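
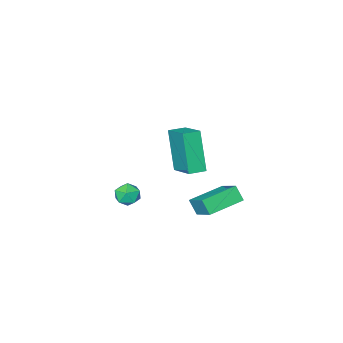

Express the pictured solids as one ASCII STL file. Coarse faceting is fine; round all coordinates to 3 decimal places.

solid 
facet normal -0.981 0.186 -0.060
outer loop
vertex -1.279 -0.445 2.209
vertex -1.059 0.92 2.84
vertex -1.005 0.388 0.312
endloop
endfacet
facet normal -0.144 -0.898 -0.415
outer loop
vertex -0.221 0.24 0.36
vertex -1.279 -0.445 2.209
vertex -1.005 0.388 0.312
endloop
endfacet
facet normal -0.981 0.185 -0.060
outer loop
vertex -1.005 0.388 0.312
vertex -1.059 0.92 2.84
vertex -0.786 1.753 0.943
endloop
endfacet
facet normal 0.131 0.399 -0.908
outer loop
vertex -0.786 1.753 0.943
vertex -0.221 0.24 0.36
vertex -1.005 0.388 0.312
endloop
endfacet
facet normal -0.131 -0.399 0.908
outer loop
vertex -1.279 -0.445 2.209
vertex -0.275 0.772 2.888
vertex -1.059 0.92 2.84
endloop
endfacet
facet normal -0.144 -0.898 -0.415
outer loop
vertex -0.494 -0.593 2.257
vertex -1.279 -0.445 2.209
vertex -0.221 0.24 0.36
endloop
endfacet
facet normal -0.131 -0.399 0.908
outer loop
vertex -0.494 -0.593 2.257
vertex -0.275 0.772 2.888
vertex -1.279 -0.445 2.209
endloop
endfacet
facet normal 0.144 0.898 0.415
outer loop
vertex -1.059 0.92 2.84
vertex -0.275 0.772 2.888
vertex -0.786 1.753 0.943
endloop
endfacet
facet normal 0.131 0.399 -0.908
outer loop
vertex -0.001 1.605 0.991
vertex -0.221 0.24 0.36
vertex -0.786 1.753 0.943
endloop
endfacet
facet normal 0.144 0.898 0.415
outer loop
vertex -0.786 1.753 0.943
vertex -0.275 0.772 2.888
vertex -0.001 1.605 0.991
endloop
endfacet
facet normal 0.981 -0.186 0.060
outer loop
vertex -0.001 1.605 0.991
vertex -0.494 -0.593 2.257
vertex -0.221 0.24 0.36
endloop
endfacet
facet normal 0.981 -0.185 0.060
outer loop
vertex -0.275 0.772 2.888
vertex -0.494 -0.593 2.257
vertex -0.001 1.605 0.991
endloop
endfacet
facet normal -0.518 0.851 -0.082
outer loop
vertex -0.398 -3.07 -3.828
vertex -0.956 -3.426 -3.998
vertex -0.828 -3.285 -3.342
endloop
endfacet
facet normal -0.000 0.915 0.404
outer loop
vertex -0.398 -3.07 -3.828
vertex -0.828 -3.285 -3.342
vertex -0.153 -3.328 -3.244
endloop
endfacet
facet normal 0.623 0.778 0.082
outer loop
vertex -0.398 -3.07 -3.828
vertex -0.153 -3.328 -3.244
vertex 0.136 -3.496 -3.841
endloop
endfacet
facet normal 0.488 0.630 -0.604
outer loop
vertex -0.398 -3.07 -3.828
vertex 0.136 -3.496 -3.841
vertex -0.361 -3.557 -4.306
endloop
endfacet
facet normal -0.216 0.676 -0.705
outer loop
vertex -0.398 -3.07 -3.828
vertex -0.361 -3.557 -4.306
vertex -0.956 -3.426 -3.998
endloop
endfacet
facet normal -0.105 0.416 0.903
outer loop
vertex -0.153 -3.328 -3.244
vertex -0.828 -3.285 -3.342
vertex -0.559 -3.843 -3.054
endloop
endfacet
facet normal -0.942 0.314 0.116
outer loop
vertex -0.828 -3.285 -3.342
vertex -0.956 -3.426 -3.998
vertex -1.056 -3.904 -3.519
endloop
endfacet
facet normal -0.454 0.030 -0.890
outer loop
vertex -0.956 -3.426 -3.998
vertex -0.361 -3.557 -4.306
vertex -0.767 -4.072 -4.116
endloop
endfacet
facet normal 0.685 -0.045 -0.727
outer loop
vertex -0.361 -3.557 -4.306
vertex 0.136 -3.496 -3.841
vertex -0.092 -4.115 -4.018
endloop
endfacet
facet normal 0.903 0.194 0.383
outer loop
vertex 0.136 -3.496 -3.841
vertex -0.153 -3.328 -3.244
vertex 0.036 -3.974 -3.362
endloop
endfacet
facet normal -0.488 -0.630 0.604
outer loop
vertex -0.522 -4.33 -3.532
vertex -0.559 -3.843 -3.054
vertex -1.056 -3.904 -3.519
endloop
endfacet
facet normal -0.623 -0.778 -0.082
outer loop
vertex -0.522 -4.33 -3.532
vertex -1.056 -3.904 -3.519
vertex -0.767 -4.072 -4.116
endloop
endfacet
facet normal 0.000 -0.915 -0.404
outer loop
vertex -0.522 -4.33 -3.532
vertex -0.767 -4.072 -4.116
vertex -0.092 -4.115 -4.018
endloop
endfacet
facet normal 0.518 -0.851 0.082
outer loop
vertex -0.522 -4.33 -3.532
vertex -0.092 -4.115 -4.018
vertex 0.036 -3.974 -3.362
endloop
endfacet
facet normal 0.216 -0.676 0.705
outer loop
vertex -0.522 -4.33 -3.532
vertex 0.036 -3.974 -3.362
vertex -0.559 -3.843 -3.054
endloop
endfacet
facet normal -0.685 0.045 0.727
outer loop
vertex -1.056 -3.904 -3.519
vertex -0.559 -3.843 -3.054
vertex -0.828 -3.285 -3.342
endloop
endfacet
facet normal -0.903 -0.194 -0.383
outer loop
vertex -0.767 -4.072 -4.116
vertex -1.056 -3.904 -3.519
vertex -0.956 -3.426 -3.998
endloop
endfacet
facet normal 0.105 -0.416 -0.903
outer loop
vertex -0.092 -4.115 -4.018
vertex -0.767 -4.072 -4.116
vertex -0.361 -3.557 -4.306
endloop
endfacet
facet normal 0.942 -0.314 -0.116
outer loop
vertex 0.036 -3.974 -3.362
vertex -0.092 -4.115 -4.018
vertex 0.136 -3.496 -3.841
endloop
endfacet
facet normal 0.454 -0.030 0.890
outer loop
vertex -0.559 -3.843 -3.054
vertex 0.036 -3.974 -3.362
vertex -0.153 -3.328 -3.244
endloop
endfacet
facet normal -0.987 0.051 0.152
outer loop
vertex -2.472 1.548 -0.817
vertex -2.552 2.009 -1.491
vertex -2.656 0.359 -1.609
endloop
endfacet
facet normal 0.097 -0.562 0.821
outer loop
vertex -0.968 0.271 -1.869
vertex -2.472 1.548 -0.817
vertex -2.656 0.359 -1.609
endloop
endfacet
facet normal -0.987 0.051 0.152
outer loop
vertex -2.656 0.359 -1.609
vertex -2.552 2.009 -1.491
vertex -2.736 0.82 -2.282
endloop
endfacet
facet normal -0.128 -0.825 -0.550
outer loop
vertex -2.736 0.82 -2.282
vertex -0.968 0.271 -1.869
vertex -2.656 0.359 -1.609
endloop
endfacet
facet normal 0.128 0.826 0.550
outer loop
vertex -2.472 1.548 -0.817
vertex -0.864 1.921 -1.751
vertex -2.552 2.009 -1.491
endloop
endfacet
facet normal 0.098 -0.562 0.822
outer loop
vertex -0.784 1.46 -1.078
vertex -2.472 1.548 -0.817
vertex -0.968 0.271 -1.869
endloop
endfacet
facet normal 0.128 0.825 0.550
outer loop
vertex -0.784 1.46 -1.078
vertex -0.864 1.921 -1.751
vertex -2.472 1.548 -0.817
endloop
endfacet
facet normal -0.097 0.562 -0.822
outer loop
vertex -2.552 2.009 -1.491
vertex -0.864 1.921 -1.751
vertex -2.736 0.82 -2.282
endloop
endfacet
facet normal -0.128 -0.826 -0.550
outer loop
vertex -1.048 0.732 -2.543
vertex -0.968 0.271 -1.869
vertex -2.736 0.82 -2.282
endloop
endfacet
facet normal -0.098 0.562 -0.821
outer loop
vertex -2.736 0.82 -2.282
vertex -0.864 1.921 -1.751
vertex -1.048 0.732 -2.543
endloop
endfacet
facet normal 0.987 -0.051 -0.152
outer loop
vertex -1.048 0.732 -2.543
vertex -0.784 1.46 -1.078
vertex -0.968 0.271 -1.869
endloop
endfacet
facet normal 0.987 -0.051 -0.152
outer loop
vertex -0.864 1.921 -1.751
vertex -0.784 1.46 -1.078
vertex -1.048 0.732 -2.543
endloop
endfacet

endsolid


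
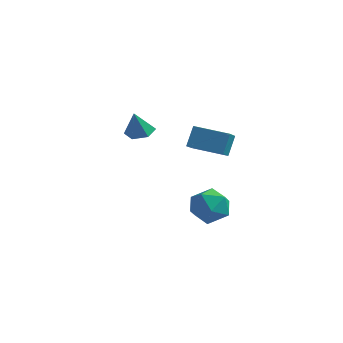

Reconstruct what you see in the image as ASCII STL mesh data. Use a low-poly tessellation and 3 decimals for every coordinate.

solid 
facet normal -0.986 -0.096 0.134
outer loop
vertex 2.723 -1.22 3.394
vertex 2.79 -0.606 4.328
vertex 2.503 -0.032 2.629
endloop
endfacet
facet normal -0.059 -0.548 -0.834
outer loop
vertex 4.11 0.126 2.412
vertex 2.723 -1.22 3.394
vertex 2.503 -0.032 2.629
endloop
endfacet
facet normal -0.986 -0.098 0.134
outer loop
vertex 2.503 -0.032 2.629
vertex 2.79 -0.606 4.328
vertex 2.569 0.582 3.564
endloop
endfacet
facet normal -0.154 0.831 -0.535
outer loop
vertex 2.569 0.582 3.564
vertex 4.11 0.126 2.412
vertex 2.503 -0.032 2.629
endloop
endfacet
facet normal 0.154 -0.831 0.535
outer loop
vertex 2.723 -1.22 3.394
vertex 4.397 -0.448 4.111
vertex 2.79 -0.606 4.328
endloop
endfacet
facet normal -0.059 -0.548 -0.835
outer loop
vertex 4.331 -1.062 3.176
vertex 2.723 -1.22 3.394
vertex 4.11 0.126 2.412
endloop
endfacet
facet normal 0.154 -0.831 0.535
outer loop
vertex 4.331 -1.062 3.176
vertex 4.397 -0.448 4.111
vertex 2.723 -1.22 3.394
endloop
endfacet
facet normal 0.059 0.548 0.835
outer loop
vertex 2.79 -0.606 4.328
vertex 4.397 -0.448 4.111
vertex 2.569 0.582 3.564
endloop
endfacet
facet normal -0.154 0.831 -0.535
outer loop
vertex 4.177 0.74 3.346
vertex 4.11 0.126 2.412
vertex 2.569 0.582 3.564
endloop
endfacet
facet normal 0.059 0.548 0.834
outer loop
vertex 2.569 0.582 3.564
vertex 4.397 -0.448 4.111
vertex 4.177 0.74 3.346
endloop
endfacet
facet normal 0.986 0.097 -0.134
outer loop
vertex 4.177 0.74 3.346
vertex 4.331 -1.062 3.176
vertex 4.11 0.126 2.412
endloop
endfacet
facet normal 0.986 0.097 -0.133
outer loop
vertex 4.397 -0.448 4.111
vertex 4.331 -1.062 3.176
vertex 4.177 0.74 3.346
endloop
endfacet
facet normal 0.120 0.234 -0.965
outer loop
vertex -0.556 2.174 1.581
vertex -1.152 2.612 1.613
vertex -0.481 2.887 1.763
endloop
endfacet
facet normal 0.833 -0.218 0.509
outer loop
vertex -0.556 2.174 1.581
vertex -0.481 2.887 1.763
vertex -1.308 2.308 2.867
endloop
endfacet
facet normal 0.120 0.234 -0.965
outer loop
vertex -0.481 2.887 1.763
vertex -1.152 2.612 1.613
vertex -1.077 3.325 1.795
endloop
endfacet
facet normal 0.468 0.589 0.659
outer loop
vertex -0.481 2.887 1.763
vertex -1.077 3.325 1.795
vertex -1.308 2.308 2.867
endloop
endfacet
facet normal 0.120 0.234 -0.965
outer loop
vertex -1.077 3.325 1.795
vertex -1.152 2.612 1.613
vertex -1.747 3.05 1.645
endloop
endfacet
facet normal -0.417 0.702 0.576
outer loop
vertex -1.077 3.325 1.795
vertex -1.747 3.05 1.645
vertex -1.308 2.308 2.867
endloop
endfacet
facet normal 0.121 0.235 -0.964
outer loop
vertex -1.747 3.05 1.645
vertex -1.152 2.612 1.613
vertex -1.822 2.337 1.462
endloop
endfacet
facet normal -0.939 0.011 0.344
outer loop
vertex -1.747 3.05 1.645
vertex -1.822 2.337 1.462
vertex -1.308 2.308 2.867
endloop
endfacet
facet normal 0.122 0.234 -0.965
outer loop
vertex -1.822 2.337 1.462
vertex -1.152 2.612 1.613
vertex -1.226 1.899 1.431
endloop
endfacet
facet normal -0.574 -0.795 0.194
outer loop
vertex -1.822 2.337 1.462
vertex -1.226 1.899 1.431
vertex -1.308 2.308 2.867
endloop
endfacet
facet normal 0.120 0.234 -0.965
outer loop
vertex -1.226 1.899 1.431
vertex -1.152 2.612 1.613
vertex -0.556 2.174 1.581
endloop
endfacet
facet normal 0.311 -0.909 0.277
outer loop
vertex -1.226 1.899 1.431
vertex -0.556 2.174 1.581
vertex -1.308 2.308 2.867
endloop
endfacet
facet normal 0.115 0.131 0.985
outer loop
vertex 2.348 2.726 -1.42
vertex 2.242 1.659 -1.266
vertex 3.222 2.086 -1.437
endloop
endfacet
facet normal 0.472 0.628 0.619
outer loop
vertex 2.348 2.726 -1.42
vertex 3.222 2.086 -1.437
vertex 3.118 2.881 -2.165
endloop
endfacet
facet normal 0.004 0.978 0.208
outer loop
vertex 2.348 2.726 -1.42
vertex 3.118 2.881 -2.165
vertex 2.074 2.945 -2.444
endloop
endfacet
facet normal -0.642 0.697 0.321
outer loop
vertex 2.348 2.726 -1.42
vertex 2.074 2.945 -2.444
vertex 1.532 2.19 -1.888
endloop
endfacet
facet normal -0.573 0.173 0.801
outer loop
vertex 2.348 2.726 -1.42
vertex 1.532 2.19 -1.888
vertex 2.242 1.659 -1.266
endloop
endfacet
facet normal 0.936 0.297 0.190
outer loop
vertex 3.118 2.881 -2.165
vertex 3.222 2.086 -1.437
vertex 3.488 1.91 -2.472
endloop
endfacet
facet normal 0.358 -0.509 0.783
outer loop
vertex 3.222 2.086 -1.437
vertex 2.242 1.659 -1.266
vertex 2.946 1.155 -1.916
endloop
endfacet
facet normal -0.755 -0.441 0.485
outer loop
vertex 2.242 1.659 -1.266
vertex 1.532 2.19 -1.888
vertex 1.902 1.219 -2.195
endloop
endfacet
facet normal -0.866 0.407 -0.292
outer loop
vertex 1.532 2.19 -1.888
vertex 2.074 2.945 -2.444
vertex 1.798 2.014 -2.923
endloop
endfacet
facet normal 0.180 0.862 -0.474
outer loop
vertex 2.074 2.945 -2.444
vertex 3.118 2.881 -2.165
vertex 2.778 2.441 -3.094
endloop
endfacet
facet normal 0.642 -0.697 -0.321
outer loop
vertex 2.672 1.374 -2.94
vertex 3.488 1.91 -2.472
vertex 2.946 1.155 -1.916
endloop
endfacet
facet normal -0.004 -0.978 -0.208
outer loop
vertex 2.672 1.374 -2.94
vertex 2.946 1.155 -1.916
vertex 1.902 1.219 -2.195
endloop
endfacet
facet normal -0.472 -0.628 -0.619
outer loop
vertex 2.672 1.374 -2.94
vertex 1.902 1.219 -2.195
vertex 1.798 2.014 -2.923
endloop
endfacet
facet normal -0.115 -0.131 -0.985
outer loop
vertex 2.672 1.374 -2.94
vertex 1.798 2.014 -2.923
vertex 2.778 2.441 -3.094
endloop
endfacet
facet normal 0.573 -0.173 -0.801
outer loop
vertex 2.672 1.374 -2.94
vertex 2.778 2.441 -3.094
vertex 3.488 1.91 -2.472
endloop
endfacet
facet normal 0.866 -0.407 0.292
outer loop
vertex 2.946 1.155 -1.916
vertex 3.488 1.91 -2.472
vertex 3.222 2.086 -1.437
endloop
endfacet
facet normal -0.180 -0.862 0.474
outer loop
vertex 1.902 1.219 -2.195
vertex 2.946 1.155 -1.916
vertex 2.242 1.659 -1.266
endloop
endfacet
facet normal -0.936 -0.297 -0.190
outer loop
vertex 1.798 2.014 -2.923
vertex 1.902 1.219 -2.195
vertex 1.532 2.19 -1.888
endloop
endfacet
facet normal -0.358 0.509 -0.783
outer loop
vertex 2.778 2.441 -3.094
vertex 1.798 2.014 -2.923
vertex 2.074 2.945 -2.444
endloop
endfacet
facet normal 0.755 0.441 -0.485
outer loop
vertex 3.488 1.91 -2.472
vertex 2.778 2.441 -3.094
vertex 3.118 2.881 -2.165
endloop
endfacet

endsolid


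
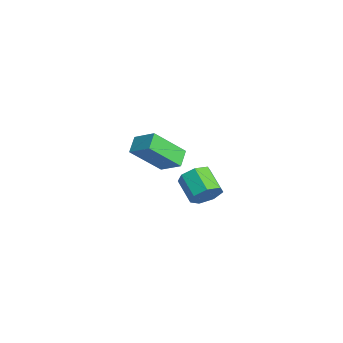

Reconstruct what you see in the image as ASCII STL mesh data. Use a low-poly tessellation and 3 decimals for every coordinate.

solid 
facet normal 0.854 0.179 -0.489
outer loop
vertex -2.462 2.343 -3.327
vertex -2.928 2.459 -4.099
vertex -2.701 3.081 -3.475
endloop
endfacet
facet normal 0.424 0.308 0.852
outer loop
vertex -2.462 2.343 -3.327
vertex -2.701 3.081 -3.475
vertex -3.785 2.066 -2.568
endloop
endfacet
facet normal 0.423 0.309 0.852
outer loop
vertex -3.785 2.066 -2.568
vertex -2.701 3.081 -3.475
vertex -4.024 2.804 -2.717
endloop
endfacet
facet normal -0.854 -0.178 0.489
outer loop
vertex -3.785 2.066 -2.568
vertex -4.024 2.804 -2.717
vertex -4.252 2.181 -3.341
endloop
endfacet
facet normal 0.854 0.179 -0.489
outer loop
vertex -2.701 3.081 -3.475
vertex -2.928 2.459 -4.099
vertex -3.112 3.35 -4.094
endloop
endfacet
facet normal 0.026 0.923 0.384
outer loop
vertex -2.701 3.081 -3.475
vertex -3.112 3.35 -4.094
vertex -4.024 2.804 -2.717
endloop
endfacet
facet normal 0.027 0.923 0.384
outer loop
vertex -4.024 2.804 -2.717
vertex -3.112 3.35 -4.094
vertex -4.435 3.073 -3.335
endloop
endfacet
facet normal -0.853 -0.178 0.490
outer loop
vertex -4.024 2.804 -2.717
vertex -4.435 3.073 -3.335
vertex -4.252 2.181 -3.341
endloop
endfacet
facet normal 0.853 0.179 -0.490
outer loop
vertex -3.112 3.35 -4.094
vertex -2.928 2.459 -4.099
vertex -3.385 2.948 -4.716
endloop
endfacet
facet normal -0.390 0.842 -0.373
outer loop
vertex -3.112 3.35 -4.094
vertex -3.385 2.948 -4.716
vertex -4.435 3.073 -3.335
endloop
endfacet
facet normal -0.391 0.842 -0.373
outer loop
vertex -4.435 3.073 -3.335
vertex -3.385 2.948 -4.716
vertex -4.708 2.67 -3.958
endloop
endfacet
facet normal -0.854 -0.178 0.489
outer loop
vertex -4.435 3.073 -3.335
vertex -4.708 2.67 -3.958
vertex -4.252 2.181 -3.341
endloop
endfacet
facet normal 0.853 0.179 -0.490
outer loop
vertex -3.385 2.948 -4.716
vertex -2.928 2.459 -4.099
vertex -3.314 2.177 -4.874
endloop
endfacet
facet normal -0.513 0.127 -0.849
outer loop
vertex -3.385 2.948 -4.716
vertex -3.314 2.177 -4.874
vertex -4.708 2.67 -3.958
endloop
endfacet
facet normal -0.513 0.127 -0.849
outer loop
vertex -4.708 2.67 -3.958
vertex -3.314 2.177 -4.874
vertex -4.637 1.9 -4.116
endloop
endfacet
facet normal -0.854 -0.179 0.489
outer loop
vertex -4.708 2.67 -3.958
vertex -4.637 1.9 -4.116
vertex -4.252 2.181 -3.341
endloop
endfacet
facet normal 0.853 0.179 -0.490
outer loop
vertex -3.314 2.177 -4.874
vertex -2.928 2.459 -4.099
vertex -2.952 1.619 -4.448
endloop
endfacet
facet normal -0.249 -0.685 -0.685
outer loop
vertex -3.314 2.177 -4.874
vertex -2.952 1.619 -4.448
vertex -4.637 1.9 -4.116
endloop
endfacet
facet normal -0.249 -0.684 -0.686
outer loop
vertex -4.637 1.9 -4.116
vertex -2.952 1.619 -4.448
vertex -4.276 1.341 -3.69
endloop
endfacet
facet normal -0.854 -0.179 0.489
outer loop
vertex -4.637 1.9 -4.116
vertex -4.276 1.341 -3.69
vertex -4.252 2.181 -3.341
endloop
endfacet
facet normal 0.853 0.179 -0.489
outer loop
vertex -2.952 1.619 -4.448
vertex -2.928 2.459 -4.099
vertex -2.573 1.693 -3.76
endloop
endfacet
facet normal 0.202 -0.979 -0.006
outer loop
vertex -2.952 1.619 -4.448
vertex -2.573 1.693 -3.76
vertex -4.276 1.341 -3.69
endloop
endfacet
facet normal 0.202 -0.979 -0.006
outer loop
vertex -4.276 1.341 -3.69
vertex -2.573 1.693 -3.76
vertex -3.896 1.415 -3.001
endloop
endfacet
facet normal -0.853 -0.179 0.490
outer loop
vertex -4.276 1.341 -3.69
vertex -3.896 1.415 -3.001
vertex -4.252 2.181 -3.341
endloop
endfacet
facet normal 0.854 0.180 -0.488
outer loop
vertex -2.573 1.693 -3.76
vertex -2.928 2.459 -4.099
vertex -2.462 2.343 -3.327
endloop
endfacet
facet normal 0.502 -0.537 0.678
outer loop
vertex -2.573 1.693 -3.76
vertex -2.462 2.343 -3.327
vertex -3.896 1.415 -3.001
endloop
endfacet
facet normal 0.502 -0.537 0.678
outer loop
vertex -3.896 1.415 -3.001
vertex -2.462 2.343 -3.327
vertex -3.785 2.066 -2.568
endloop
endfacet
facet normal -0.854 -0.180 0.489
outer loop
vertex -3.896 1.415 -3.001
vertex -3.785 2.066 -2.568
vertex -4.252 2.181 -3.341
endloop
endfacet
facet normal -0.664 -0.551 -0.505
outer loop
vertex 0.536 -2.262 1.993
vertex -0.202 -1.827 2.489
vertex 0.419 -0.73 0.475
endloop
endfacet
facet normal 0.746 -0.439 -0.501
outer loop
vertex 1.282 -0.013 1.131
vertex 0.536 -2.262 1.993
vertex 0.419 -0.73 0.475
endloop
endfacet
facet normal -0.664 -0.552 -0.505
outer loop
vertex 0.419 -0.73 0.475
vertex -0.202 -1.827 2.489
vertex -0.32 -0.295 0.971
endloop
endfacet
facet normal -0.055 0.709 -0.703
outer loop
vertex -0.32 -0.295 0.971
vertex 1.282 -0.013 1.131
vertex 0.419 -0.73 0.475
endloop
endfacet
facet normal 0.055 -0.709 0.703
outer loop
vertex 0.536 -2.262 1.993
vertex 0.661 -1.11 3.145
vertex -0.202 -1.827 2.489
endloop
endfacet
facet normal 0.745 -0.439 -0.501
outer loop
vertex 1.4 -1.545 2.649
vertex 0.536 -2.262 1.993
vertex 1.282 -0.013 1.131
endloop
endfacet
facet normal 0.055 -0.709 0.703
outer loop
vertex 1.4 -1.545 2.649
vertex 0.661 -1.11 3.145
vertex 0.536 -2.262 1.993
endloop
endfacet
facet normal -0.746 0.439 0.501
outer loop
vertex -0.202 -1.827 2.489
vertex 0.661 -1.11 3.145
vertex -0.32 -0.295 0.971
endloop
endfacet
facet normal -0.055 0.709 -0.703
outer loop
vertex 0.544 0.422 1.627
vertex 1.282 -0.013 1.131
vertex -0.32 -0.295 0.971
endloop
endfacet
facet normal -0.745 0.440 0.501
outer loop
vertex -0.32 -0.295 0.971
vertex 0.661 -1.11 3.145
vertex 0.544 0.422 1.627
endloop
endfacet
facet normal 0.664 0.551 0.505
outer loop
vertex 0.544 0.422 1.627
vertex 1.4 -1.545 2.649
vertex 1.282 -0.013 1.131
endloop
endfacet
facet normal 0.664 0.551 0.505
outer loop
vertex 0.661 -1.11 3.145
vertex 1.4 -1.545 2.649
vertex 0.544 0.422 1.627
endloop
endfacet

endsolid


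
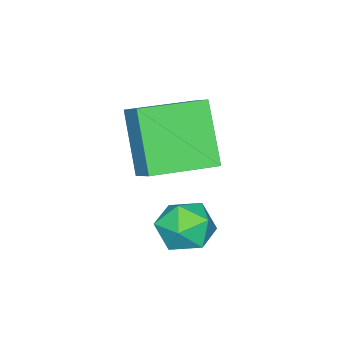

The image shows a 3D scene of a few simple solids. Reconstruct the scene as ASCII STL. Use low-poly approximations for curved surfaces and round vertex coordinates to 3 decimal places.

solid 
facet normal -0.429 -0.699 -0.572
outer loop
vertex 2.445 -2.847 1.397
vertex 0.787 -1.719 1.26
vertex 3.241 -1.89 -0.369
endloop
endfacet
facet normal 0.825 -0.561 0.068
outer loop
vertex 3.713 -1.121 0.26
vertex 2.445 -2.847 1.397
vertex 3.241 -1.89 -0.369
endloop
endfacet
facet normal -0.428 -0.700 -0.572
outer loop
vertex 3.241 -1.89 -0.369
vertex 0.787 -1.719 1.26
vertex 1.583 -0.763 -0.506
endloop
endfacet
facet normal 0.368 0.443 -0.818
outer loop
vertex 1.583 -0.763 -0.506
vertex 3.713 -1.121 0.26
vertex 3.241 -1.89 -0.369
endloop
endfacet
facet normal -0.369 -0.442 0.818
outer loop
vertex 2.445 -2.847 1.397
vertex 1.259 -0.95 1.889
vertex 0.787 -1.719 1.26
endloop
endfacet
facet normal 0.825 -0.561 0.068
outer loop
vertex 2.917 -2.077 2.026
vertex 2.445 -2.847 1.397
vertex 3.713 -1.121 0.26
endloop
endfacet
facet normal -0.368 -0.442 0.818
outer loop
vertex 2.917 -2.077 2.026
vertex 1.259 -0.95 1.889
vertex 2.445 -2.847 1.397
endloop
endfacet
facet normal -0.825 0.562 -0.068
outer loop
vertex 0.787 -1.719 1.26
vertex 1.259 -0.95 1.889
vertex 1.583 -0.763 -0.506
endloop
endfacet
facet normal 0.368 0.442 -0.818
outer loop
vertex 2.055 0.007 0.123
vertex 3.713 -1.121 0.26
vertex 1.583 -0.763 -0.506
endloop
endfacet
facet normal -0.825 0.561 -0.068
outer loop
vertex 1.583 -0.763 -0.506
vertex 1.259 -0.95 1.889
vertex 2.055 0.007 0.123
endloop
endfacet
facet normal 0.429 0.699 0.572
outer loop
vertex 2.055 0.007 0.123
vertex 2.917 -2.077 2.026
vertex 3.713 -1.121 0.26
endloop
endfacet
facet normal 0.428 0.700 0.572
outer loop
vertex 1.259 -0.95 1.889
vertex 2.917 -2.077 2.026
vertex 2.055 0.007 0.123
endloop
endfacet
facet normal -0.314 0.278 0.908
outer loop
vertex 3.312 0.469 -1.035
vertex 2.67 -0.168 -1.062
vertex 3.485 -0.362 -0.721
endloop
endfacet
facet normal 0.386 0.395 0.833
outer loop
vertex 3.312 0.469 -1.035
vertex 3.485 -0.362 -0.721
vertex 4.105 0.074 -1.215
endloop
endfacet
facet normal 0.478 0.834 0.277
outer loop
vertex 3.312 0.469 -1.035
vertex 4.105 0.074 -1.215
vertex 3.673 0.536 -1.861
endloop
endfacet
facet normal -0.165 0.986 0.008
outer loop
vertex 3.312 0.469 -1.035
vertex 3.673 0.536 -1.861
vertex 2.786 0.387 -1.766
endloop
endfacet
facet normal -0.654 0.643 0.399
outer loop
vertex 3.312 0.469 -1.035
vertex 2.786 0.387 -1.766
vertex 2.67 -0.168 -1.062
endloop
endfacet
facet normal 0.699 -0.227 0.678
outer loop
vertex 4.105 0.074 -1.215
vertex 3.485 -0.362 -0.721
vertex 3.954 -0.807 -1.354
endloop
endfacet
facet normal -0.434 -0.418 0.798
outer loop
vertex 3.485 -0.362 -0.721
vertex 2.67 -0.168 -1.062
vertex 3.067 -0.956 -1.259
endloop
endfacet
facet normal -0.985 0.173 -0.026
outer loop
vertex 2.67 -0.168 -1.062
vertex 2.786 0.387 -1.766
vertex 2.635 -0.494 -1.905
endloop
endfacet
facet normal -0.193 0.730 -0.656
outer loop
vertex 2.786 0.387 -1.766
vertex 3.673 0.536 -1.861
vertex 3.255 -0.058 -2.399
endloop
endfacet
facet normal 0.847 0.482 -0.222
outer loop
vertex 3.673 0.536 -1.861
vertex 4.105 0.074 -1.215
vertex 4.07 -0.252 -2.058
endloop
endfacet
facet normal 0.165 -0.986 -0.008
outer loop
vertex 3.428 -0.889 -2.085
vertex 3.954 -0.807 -1.354
vertex 3.067 -0.956 -1.259
endloop
endfacet
facet normal -0.478 -0.834 -0.277
outer loop
vertex 3.428 -0.889 -2.085
vertex 3.067 -0.956 -1.259
vertex 2.635 -0.494 -1.905
endloop
endfacet
facet normal -0.386 -0.395 -0.833
outer loop
vertex 3.428 -0.889 -2.085
vertex 2.635 -0.494 -1.905
vertex 3.255 -0.058 -2.399
endloop
endfacet
facet normal 0.314 -0.278 -0.908
outer loop
vertex 3.428 -0.889 -2.085
vertex 3.255 -0.058 -2.399
vertex 4.07 -0.252 -2.058
endloop
endfacet
facet normal 0.654 -0.643 -0.399
outer loop
vertex 3.428 -0.889 -2.085
vertex 4.07 -0.252 -2.058
vertex 3.954 -0.807 -1.354
endloop
endfacet
facet normal 0.193 -0.730 0.656
outer loop
vertex 3.067 -0.956 -1.259
vertex 3.954 -0.807 -1.354
vertex 3.485 -0.362 -0.721
endloop
endfacet
facet normal -0.847 -0.482 0.222
outer loop
vertex 2.635 -0.494 -1.905
vertex 3.067 -0.956 -1.259
vertex 2.67 -0.168 -1.062
endloop
endfacet
facet normal -0.699 0.227 -0.678
outer loop
vertex 3.255 -0.058 -2.399
vertex 2.635 -0.494 -1.905
vertex 2.786 0.387 -1.766
endloop
endfacet
facet normal 0.434 0.418 -0.798
outer loop
vertex 4.07 -0.252 -2.058
vertex 3.255 -0.058 -2.399
vertex 3.673 0.536 -1.861
endloop
endfacet
facet normal 0.985 -0.173 0.026
outer loop
vertex 3.954 -0.807 -1.354
vertex 4.07 -0.252 -2.058
vertex 4.105 0.074 -1.215
endloop
endfacet

endsolid


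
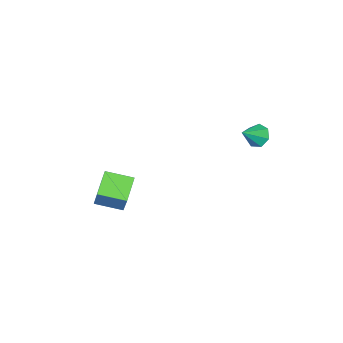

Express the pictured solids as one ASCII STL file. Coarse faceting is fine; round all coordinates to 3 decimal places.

solid 
facet normal -0.755 -0.454 0.474
outer loop
vertex 3.041 -2.157 -0.986
vertex 2.173 -1.055 -1.313
vertex 2.62 -2.898 -2.364
endloop
endfacet
facet normal 0.602 -0.765 0.227
outer loop
vertex 3.707 -2.245 -3.047
vertex 3.041 -2.157 -0.986
vertex 2.62 -2.898 -2.364
endloop
endfacet
facet normal -0.755 -0.454 0.474
outer loop
vertex 2.62 -2.898 -2.364
vertex 2.173 -1.055 -1.313
vertex 1.752 -1.796 -2.691
endloop
endfacet
facet normal -0.260 -0.457 -0.851
outer loop
vertex 1.752 -1.796 -2.691
vertex 3.707 -2.245 -3.047
vertex 2.62 -2.898 -2.364
endloop
endfacet
facet normal 0.260 0.457 0.851
outer loop
vertex 3.041 -2.157 -0.986
vertex 3.26 -0.402 -1.996
vertex 2.173 -1.055 -1.313
endloop
endfacet
facet normal 0.602 -0.765 0.227
outer loop
vertex 4.128 -1.504 -1.669
vertex 3.041 -2.157 -0.986
vertex 3.707 -2.245 -3.047
endloop
endfacet
facet normal 0.260 0.457 0.851
outer loop
vertex 4.128 -1.504 -1.669
vertex 3.26 -0.402 -1.996
vertex 3.041 -2.157 -0.986
endloop
endfacet
facet normal -0.602 0.765 -0.227
outer loop
vertex 2.173 -1.055 -1.313
vertex 3.26 -0.402 -1.996
vertex 1.752 -1.796 -2.691
endloop
endfacet
facet normal -0.260 -0.457 -0.851
outer loop
vertex 2.839 -1.143 -3.374
vertex 3.707 -2.245 -3.047
vertex 1.752 -1.796 -2.691
endloop
endfacet
facet normal -0.602 0.765 -0.227
outer loop
vertex 1.752 -1.796 -2.691
vertex 3.26 -0.402 -1.996
vertex 2.839 -1.143 -3.374
endloop
endfacet
facet normal 0.755 0.454 -0.474
outer loop
vertex 2.839 -1.143 -3.374
vertex 4.128 -1.504 -1.669
vertex 3.707 -2.245 -3.047
endloop
endfacet
facet normal 0.755 0.454 -0.474
outer loop
vertex 3.26 -0.402 -1.996
vertex 4.128 -1.504 -1.669
vertex 2.839 -1.143 -3.374
endloop
endfacet
facet normal -0.812 0.041 -0.583
outer loop
vertex -3.016 1.506 -0.405
vertex -3.423 1.537 0.164
vertex -3.137 2.064 -0.197
endloop
endfacet
facet normal 0.850 0.336 -0.405
outer loop
vertex -3.016 1.506 -0.405
vertex -3.137 2.064 -0.197
vertex -2.377 1.483 0.916
endloop
endfacet
facet normal -0.811 0.041 -0.583
outer loop
vertex -3.137 2.064 -0.197
vertex -3.423 1.537 0.164
vertex -3.474 2.224 0.283
endloop
endfacet
facet normal 0.524 0.848 0.085
outer loop
vertex -3.137 2.064 -0.197
vertex -3.474 2.224 0.283
vertex -2.377 1.483 0.916
endloop
endfacet
facet normal -0.812 0.041 -0.583
outer loop
vertex -3.474 2.224 0.283
vertex -3.423 1.537 0.164
vertex -3.772 1.867 0.673
endloop
endfacet
facet normal 0.072 0.708 0.703
outer loop
vertex -3.474 2.224 0.283
vertex -3.772 1.867 0.673
vertex -2.377 1.483 0.916
endloop
endfacet
facet normal -0.811 0.042 -0.584
outer loop
vertex -3.772 1.867 0.673
vertex -3.423 1.537 0.164
vertex -3.808 1.261 0.679
endloop
endfacet
facet normal -0.166 0.020 0.986
outer loop
vertex -3.772 1.867 0.673
vertex -3.808 1.261 0.679
vertex -2.377 1.483 0.916
endloop
endfacet
facet normal -0.811 0.041 -0.584
outer loop
vertex -3.808 1.261 0.679
vertex -3.423 1.537 0.164
vertex -3.554 0.862 0.298
endloop
endfacet
facet normal -0.011 -0.694 0.720
outer loop
vertex -3.808 1.261 0.679
vertex -3.554 0.862 0.298
vertex -2.377 1.483 0.916
endloop
endfacet
facet normal -0.811 0.042 -0.583
outer loop
vertex -3.554 0.862 0.298
vertex -3.423 1.537 0.164
vertex -3.201 0.971 -0.185
endloop
endfacet
facet normal 0.421 -0.901 0.104
outer loop
vertex -3.554 0.862 0.298
vertex -3.201 0.971 -0.185
vertex -2.377 1.483 0.916
endloop
endfacet
facet normal -0.812 0.041 -0.583
outer loop
vertex -3.201 0.971 -0.185
vertex -3.423 1.537 0.164
vertex -3.016 1.506 -0.405
endloop
endfacet
facet normal 0.805 -0.441 -0.397
outer loop
vertex -3.201 0.971 -0.185
vertex -3.016 1.506 -0.405
vertex -2.377 1.483 0.916
endloop
endfacet

endsolid


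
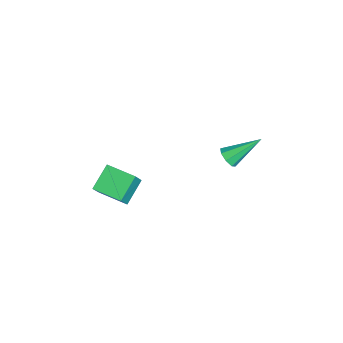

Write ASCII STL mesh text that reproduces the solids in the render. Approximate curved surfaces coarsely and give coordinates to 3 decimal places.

solid 
facet normal -0.688 0.458 0.563
outer loop
vertex 2.776 -3.117 0.487
vertex 3.589 -1.691 0.319
vertex 2.024 -2.824 -0.67
endloop
endfacet
facet normal -0.493 -0.864 0.102
outer loop
vertex 3.111 -3.549 -1.559
vertex 2.776 -3.117 0.487
vertex 2.024 -2.824 -0.67
endloop
endfacet
facet normal -0.688 0.458 0.563
outer loop
vertex 2.024 -2.824 -0.67
vertex 3.589 -1.691 0.319
vertex 2.838 -1.398 -0.837
endloop
endfacet
facet normal -0.532 0.208 -0.821
outer loop
vertex 2.838 -1.398 -0.837
vertex 3.111 -3.549 -1.559
vertex 2.024 -2.824 -0.67
endloop
endfacet
facet normal 0.533 -0.207 0.820
outer loop
vertex 2.776 -3.117 0.487
vertex 4.676 -2.416 -0.57
vertex 3.589 -1.691 0.319
endloop
endfacet
facet normal -0.493 -0.864 0.102
outer loop
vertex 3.862 -3.842 -0.403
vertex 2.776 -3.117 0.487
vertex 3.111 -3.549 -1.559
endloop
endfacet
facet normal 0.533 -0.208 0.820
outer loop
vertex 3.862 -3.842 -0.403
vertex 4.676 -2.416 -0.57
vertex 2.776 -3.117 0.487
endloop
endfacet
facet normal 0.493 0.864 -0.101
outer loop
vertex 3.589 -1.691 0.319
vertex 4.676 -2.416 -0.57
vertex 2.838 -1.398 -0.837
endloop
endfacet
facet normal -0.533 0.208 -0.820
outer loop
vertex 3.924 -2.123 -1.727
vertex 3.111 -3.549 -1.559
vertex 2.838 -1.398 -0.837
endloop
endfacet
facet normal 0.493 0.864 -0.102
outer loop
vertex 2.838 -1.398 -0.837
vertex 4.676 -2.416 -0.57
vertex 3.924 -2.123 -1.727
endloop
endfacet
facet normal 0.688 -0.458 -0.563
outer loop
vertex 3.924 -2.123 -1.727
vertex 3.862 -3.842 -0.403
vertex 3.111 -3.549 -1.559
endloop
endfacet
facet normal 0.688 -0.458 -0.563
outer loop
vertex 4.676 -2.416 -0.57
vertex 3.862 -3.842 -0.403
vertex 3.924 -2.123 -1.727
endloop
endfacet
facet normal 0.145 -0.801 -0.581
outer loop
vertex 4.473 2.753 2.524
vertex 3.928 2.879 2.214
vertex 4.541 3.046 2.137
endloop
endfacet
facet normal 0.901 0.254 0.351
outer loop
vertex 4.473 2.753 2.524
vertex 4.541 3.046 2.137
vertex 3.632 4.521 3.406
endloop
endfacet
facet normal 0.145 -0.801 -0.581
outer loop
vertex 4.541 3.046 2.137
vertex 3.928 2.879 2.214
vertex 4.249 3.241 1.795
endloop
endfacet
facet normal 0.719 0.652 -0.242
outer loop
vertex 4.541 3.046 2.137
vertex 4.249 3.241 1.795
vertex 3.632 4.521 3.406
endloop
endfacet
facet normal 0.143 -0.801 -0.582
outer loop
vertex 4.249 3.241 1.795
vertex 3.928 2.879 2.214
vertex 3.769 3.225 1.699
endloop
endfacet
facet normal 0.093 0.797 -0.597
outer loop
vertex 4.249 3.241 1.795
vertex 3.769 3.225 1.699
vertex 3.632 4.521 3.406
endloop
endfacet
facet normal 0.144 -0.800 -0.582
outer loop
vertex 3.769 3.225 1.699
vertex 3.928 2.879 2.214
vertex 3.382 3.006 1.904
endloop
endfacet
facet normal -0.612 0.605 -0.509
outer loop
vertex 3.769 3.225 1.699
vertex 3.382 3.006 1.904
vertex 3.632 4.521 3.406
endloop
endfacet
facet normal 0.144 -0.801 -0.581
outer loop
vertex 3.382 3.006 1.904
vertex 3.928 2.879 2.214
vertex 3.315 2.713 2.291
endloop
endfacet
facet normal -0.982 0.189 -0.027
outer loop
vertex 3.382 3.006 1.904
vertex 3.315 2.713 2.291
vertex 3.632 4.521 3.406
endloop
endfacet
facet normal 0.144 -0.801 -0.581
outer loop
vertex 3.315 2.713 2.291
vertex 3.928 2.879 2.214
vertex 3.606 2.517 2.633
endloop
endfacet
facet normal -0.800 -0.207 0.563
outer loop
vertex 3.315 2.713 2.291
vertex 3.606 2.517 2.633
vertex 3.632 4.521 3.406
endloop
endfacet
facet normal 0.145 -0.801 -0.581
outer loop
vertex 3.606 2.517 2.633
vertex 3.928 2.879 2.214
vertex 4.086 2.534 2.729
endloop
endfacet
facet normal -0.171 -0.353 0.920
outer loop
vertex 3.606 2.517 2.633
vertex 4.086 2.534 2.729
vertex 3.632 4.521 3.406
endloop
endfacet
facet normal 0.145 -0.801 -0.581
outer loop
vertex 4.086 2.534 2.729
vertex 3.928 2.879 2.214
vertex 4.473 2.753 2.524
endloop
endfacet
facet normal 0.532 -0.162 0.831
outer loop
vertex 4.086 2.534 2.729
vertex 4.473 2.753 2.524
vertex 3.632 4.521 3.406
endloop
endfacet

endsolid


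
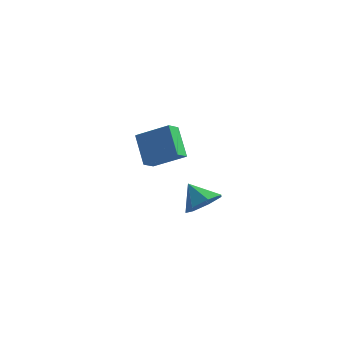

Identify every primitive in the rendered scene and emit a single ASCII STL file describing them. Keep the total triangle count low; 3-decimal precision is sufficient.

solid 
facet normal -0.518 0.331 0.788
outer loop
vertex -4.039 1.848 4.431
vertex -2.255 2.384 5.379
vertex -4.089 2.729 4.028
endloop
endfacet
facet normal -0.853 -0.256 -0.454
outer loop
vertex -3.005 2.036 2.381
vertex -4.039 1.848 4.431
vertex -4.089 2.729 4.028
endloop
endfacet
facet normal -0.518 0.332 0.788
outer loop
vertex -4.089 2.729 4.028
vertex -2.255 2.384 5.379
vertex -2.305 3.264 4.976
endloop
endfacet
facet normal -0.051 0.908 -0.416
outer loop
vertex -2.305 3.264 4.976
vertex -3.005 2.036 2.381
vertex -4.089 2.729 4.028
endloop
endfacet
facet normal 0.052 -0.908 0.416
outer loop
vertex -4.039 1.848 4.431
vertex -1.171 1.691 3.732
vertex -2.255 2.384 5.379
endloop
endfacet
facet normal -0.853 -0.256 -0.454
outer loop
vertex -2.955 1.156 2.784
vertex -4.039 1.848 4.431
vertex -3.005 2.036 2.381
endloop
endfacet
facet normal 0.052 -0.908 0.415
outer loop
vertex -2.955 1.156 2.784
vertex -1.171 1.691 3.732
vertex -4.039 1.848 4.431
endloop
endfacet
facet normal 0.853 0.256 0.454
outer loop
vertex -2.255 2.384 5.379
vertex -1.171 1.691 3.732
vertex -2.305 3.264 4.976
endloop
endfacet
facet normal -0.052 0.908 -0.416
outer loop
vertex -1.221 2.572 3.329
vertex -3.005 2.036 2.381
vertex -2.305 3.264 4.976
endloop
endfacet
facet normal 0.853 0.256 0.454
outer loop
vertex -2.305 3.264 4.976
vertex -1.171 1.691 3.732
vertex -1.221 2.572 3.329
endloop
endfacet
facet normal 0.518 -0.332 -0.788
outer loop
vertex -1.221 2.572 3.329
vertex -2.955 1.156 2.784
vertex -3.005 2.036 2.381
endloop
endfacet
facet normal 0.518 -0.331 -0.788
outer loop
vertex -1.171 1.691 3.732
vertex -2.955 1.156 2.784
vertex -1.221 2.572 3.329
endloop
endfacet
facet normal 0.683 -0.036 -0.729
outer loop
vertex 4.185 -3.011 3.381
vertex 3.549 -2.437 2.757
vertex 4.29 -2.099 3.434
endloop
endfacet
facet normal 0.238 -0.084 0.968
outer loop
vertex 4.185 -3.011 3.381
vertex 4.29 -2.099 3.434
vertex 2.531 -2.383 3.843
endloop
endfacet
facet normal 0.683 -0.037 -0.729
outer loop
vertex 4.29 -2.099 3.434
vertex 3.549 -2.437 2.757
vertex 3.838 -1.441 2.977
endloop
endfacet
facet normal 0.086 0.607 0.790
outer loop
vertex 4.29 -2.099 3.434
vertex 3.838 -1.441 2.977
vertex 2.531 -2.383 3.843
endloop
endfacet
facet normal 0.683 -0.037 -0.730
outer loop
vertex 3.838 -1.441 2.977
vertex 3.549 -2.437 2.757
vertex 3.167 -1.534 2.354
endloop
endfacet
facet normal -0.410 0.857 0.313
outer loop
vertex 3.838 -1.441 2.977
vertex 3.167 -1.534 2.354
vertex 2.531 -2.383 3.843
endloop
endfacet
facet normal 0.684 -0.036 -0.729
outer loop
vertex 3.167 -1.534 2.354
vertex 3.549 -2.437 2.757
vertex 2.785 -2.307 2.034
endloop
endfacet
facet normal -0.874 0.475 -0.103
outer loop
vertex 3.167 -1.534 2.354
vertex 2.785 -2.307 2.034
vertex 2.531 -2.383 3.843
endloop
endfacet
facet normal 0.684 -0.037 -0.729
outer loop
vertex 2.785 -2.307 2.034
vertex 3.549 -2.437 2.757
vertex 2.977 -3.178 2.258
endloop
endfacet
facet normal -0.958 -0.248 -0.145
outer loop
vertex 2.785 -2.307 2.034
vertex 2.977 -3.178 2.258
vertex 2.531 -2.383 3.843
endloop
endfacet
facet normal 0.684 -0.037 -0.729
outer loop
vertex 2.977 -3.178 2.258
vertex 3.549 -2.437 2.757
vertex 3.6 -3.491 2.858
endloop
endfacet
facet normal -0.598 -0.771 0.219
outer loop
vertex 2.977 -3.178 2.258
vertex 3.6 -3.491 2.858
vertex 2.531 -2.383 3.843
endloop
endfacet
facet normal 0.683 -0.037 -0.730
outer loop
vertex 3.6 -3.491 2.858
vertex 3.549 -2.437 2.757
vertex 4.185 -3.011 3.381
endloop
endfacet
facet normal -0.066 -0.698 0.714
outer loop
vertex 3.6 -3.491 2.858
vertex 4.185 -3.011 3.381
vertex 2.531 -2.383 3.843
endloop
endfacet

endsolid


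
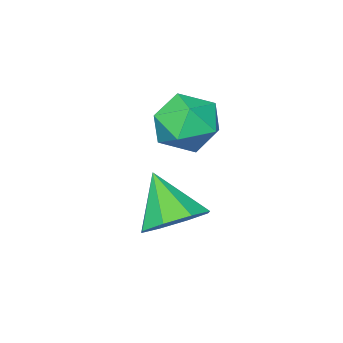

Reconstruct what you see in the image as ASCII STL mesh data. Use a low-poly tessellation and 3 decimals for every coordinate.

solid 
facet normal 0.101 0.659 -0.746
outer loop
vertex 3.299 1.149 2.552
vertex 2.407 1.268 2.536
vertex 3.093 1.655 2.971
endloop
endfacet
facet normal 0.787 -0.170 0.593
outer loop
vertex 3.299 1.149 2.552
vertex 3.093 1.655 2.971
vertex 2.253 0.252 3.684
endloop
endfacet
facet normal 0.100 0.659 -0.745
outer loop
vertex 3.093 1.655 2.971
vertex 2.407 1.268 2.536
vertex 2.485 1.934 3.136
endloop
endfacet
facet normal 0.357 0.245 0.902
outer loop
vertex 3.093 1.655 2.971
vertex 2.485 1.934 3.136
vertex 2.253 0.252 3.684
endloop
endfacet
facet normal 0.100 0.659 -0.745
outer loop
vertex 2.485 1.934 3.136
vertex 2.407 1.268 2.536
vertex 1.832 1.823 2.95
endloop
endfacet
facet normal -0.310 0.333 0.890
outer loop
vertex 2.485 1.934 3.136
vertex 1.832 1.823 2.95
vertex 2.253 0.252 3.684
endloop
endfacet
facet normal 0.100 0.659 -0.745
outer loop
vertex 1.832 1.823 2.95
vertex 2.407 1.268 2.536
vertex 1.515 1.386 2.521
endloop
endfacet
facet normal -0.824 0.043 0.565
outer loop
vertex 1.832 1.823 2.95
vertex 1.515 1.386 2.521
vertex 2.253 0.252 3.684
endloop
endfacet
facet normal 0.100 0.659 -0.745
outer loop
vertex 1.515 1.386 2.521
vertex 2.407 1.268 2.536
vertex 1.721 0.88 2.101
endloop
endfacet
facet normal -0.883 -0.456 0.116
outer loop
vertex 1.515 1.386 2.521
vertex 1.721 0.88 2.101
vertex 2.253 0.252 3.684
endloop
endfacet
facet normal 0.099 0.660 -0.745
outer loop
vertex 1.721 0.88 2.101
vertex 2.407 1.268 2.536
vertex 2.329 0.602 1.936
endloop
endfacet
facet normal -0.451 -0.871 -0.194
outer loop
vertex 1.721 0.88 2.101
vertex 2.329 0.602 1.936
vertex 2.253 0.252 3.684
endloop
endfacet
facet normal 0.101 0.659 -0.745
outer loop
vertex 2.329 0.602 1.936
vertex 2.407 1.268 2.536
vertex 2.983 0.713 2.123
endloop
endfacet
facet normal 0.215 -0.959 -0.183
outer loop
vertex 2.329 0.602 1.936
vertex 2.983 0.713 2.123
vertex 2.253 0.252 3.684
endloop
endfacet
facet normal 0.101 0.659 -0.745
outer loop
vertex 2.983 0.713 2.123
vertex 2.407 1.268 2.536
vertex 3.299 1.149 2.552
endloop
endfacet
facet normal 0.729 -0.669 0.143
outer loop
vertex 2.983 0.713 2.123
vertex 3.299 1.149 2.552
vertex 2.253 0.252 3.684
endloop
endfacet
facet normal -0.721 0.686 0.096
outer loop
vertex -0.078 -0.163 4.003
vertex -0.715 -0.77 3.554
vertex -0.613 -0.8 4.537
endloop
endfacet
facet normal -0.250 0.737 0.628
outer loop
vertex -0.078 -0.163 4.003
vertex -0.613 -0.8 4.537
vertex 0.341 -0.657 4.749
endloop
endfacet
facet normal 0.393 0.853 0.344
outer loop
vertex -0.078 -0.163 4.003
vertex 0.341 -0.657 4.749
vertex 0.829 -0.539 3.898
endloop
endfacet
facet normal 0.320 0.874 -0.366
outer loop
vertex -0.078 -0.163 4.003
vertex 0.829 -0.539 3.898
vertex 0.176 -0.609 3.159
endloop
endfacet
facet normal -0.369 0.771 -0.519
outer loop
vertex -0.078 -0.163 4.003
vertex 0.176 -0.609 3.159
vertex -0.715 -0.77 3.554
endloop
endfacet
facet normal -0.231 0.108 0.967
outer loop
vertex 0.341 -0.657 4.749
vertex -0.613 -0.8 4.537
vertex -0.036 -1.571 4.761
endloop
endfacet
facet normal -0.994 0.026 0.104
outer loop
vertex -0.613 -0.8 4.537
vertex -0.715 -0.77 3.554
vertex -0.689 -1.641 4.022
endloop
endfacet
facet normal -0.424 0.163 -0.891
outer loop
vertex -0.715 -0.77 3.554
vertex 0.176 -0.609 3.159
vertex -0.201 -1.523 3.171
endloop
endfacet
facet normal 0.691 0.331 -0.642
outer loop
vertex 0.176 -0.609 3.159
vertex 0.829 -0.539 3.898
vertex 0.753 -1.38 3.383
endloop
endfacet
facet normal 0.810 0.296 0.506
outer loop
vertex 0.829 -0.539 3.898
vertex 0.341 -0.657 4.749
vertex 0.855 -1.41 4.366
endloop
endfacet
facet normal -0.320 -0.874 0.366
outer loop
vertex 0.218 -2.017 3.917
vertex -0.036 -1.571 4.761
vertex -0.689 -1.641 4.022
endloop
endfacet
facet normal -0.393 -0.853 -0.344
outer loop
vertex 0.218 -2.017 3.917
vertex -0.689 -1.641 4.022
vertex -0.201 -1.523 3.171
endloop
endfacet
facet normal 0.250 -0.737 -0.628
outer loop
vertex 0.218 -2.017 3.917
vertex -0.201 -1.523 3.171
vertex 0.753 -1.38 3.383
endloop
endfacet
facet normal 0.721 -0.686 -0.096
outer loop
vertex 0.218 -2.017 3.917
vertex 0.753 -1.38 3.383
vertex 0.855 -1.41 4.366
endloop
endfacet
facet normal 0.369 -0.771 0.519
outer loop
vertex 0.218 -2.017 3.917
vertex 0.855 -1.41 4.366
vertex -0.036 -1.571 4.761
endloop
endfacet
facet normal -0.691 -0.331 0.642
outer loop
vertex -0.689 -1.641 4.022
vertex -0.036 -1.571 4.761
vertex -0.613 -0.8 4.537
endloop
endfacet
facet normal -0.810 -0.296 -0.506
outer loop
vertex -0.201 -1.523 3.171
vertex -0.689 -1.641 4.022
vertex -0.715 -0.77 3.554
endloop
endfacet
facet normal 0.231 -0.108 -0.967
outer loop
vertex 0.753 -1.38 3.383
vertex -0.201 -1.523 3.171
vertex 0.176 -0.609 3.159
endloop
endfacet
facet normal 0.994 -0.026 -0.104
outer loop
vertex 0.855 -1.41 4.366
vertex 0.753 -1.38 3.383
vertex 0.829 -0.539 3.898
endloop
endfacet
facet normal 0.424 -0.163 0.891
outer loop
vertex -0.036 -1.571 4.761
vertex 0.855 -1.41 4.366
vertex 0.341 -0.657 4.749
endloop
endfacet

endsolid


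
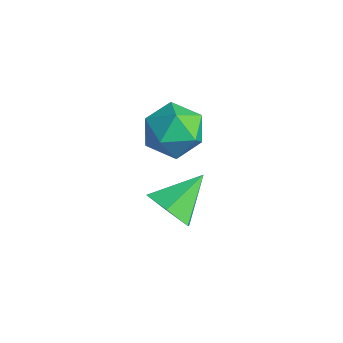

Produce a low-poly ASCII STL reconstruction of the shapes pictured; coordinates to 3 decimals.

solid 
facet normal 0.096 -0.852 -0.514
outer loop
vertex 2.363 -0.336 1.001
vertex 2.012 -0.695 1.531
vertex 1.637 -0.403 0.977
endloop
endfacet
facet normal -0.060 0.839 -0.540
outer loop
vertex 2.363 -0.336 1.001
vertex 1.637 -0.403 0.977
vertex 1.888 0.395 2.189
endloop
endfacet
facet normal 0.098 -0.852 -0.515
outer loop
vertex 1.637 -0.403 0.977
vertex 2.012 -0.695 1.531
vertex 1.286 -0.763 1.506
endloop
endfacet
facet normal -0.824 0.536 -0.182
outer loop
vertex 1.637 -0.403 0.977
vertex 1.286 -0.763 1.506
vertex 1.888 0.395 2.189
endloop
endfacet
facet normal 0.098 -0.852 -0.515
outer loop
vertex 1.286 -0.763 1.506
vertex 2.012 -0.695 1.531
vertex 1.661 -1.055 2.06
endloop
endfacet
facet normal -0.807 0.074 0.586
outer loop
vertex 1.286 -0.763 1.506
vertex 1.661 -1.055 2.06
vertex 1.888 0.395 2.189
endloop
endfacet
facet normal 0.098 -0.852 -0.515
outer loop
vertex 1.661 -1.055 2.06
vertex 2.012 -0.695 1.531
vertex 2.387 -0.987 2.085
endloop
endfacet
facet normal -0.026 -0.084 0.996
outer loop
vertex 1.661 -1.055 2.06
vertex 2.387 -0.987 2.085
vertex 1.888 0.395 2.189
endloop
endfacet
facet normal 0.096 -0.852 -0.514
outer loop
vertex 2.387 -0.987 2.085
vertex 2.012 -0.695 1.531
vertex 2.738 -0.628 1.555
endloop
endfacet
facet normal 0.739 0.219 0.637
outer loop
vertex 2.387 -0.987 2.085
vertex 2.738 -0.628 1.555
vertex 1.888 0.395 2.189
endloop
endfacet
facet normal 0.096 -0.852 -0.514
outer loop
vertex 2.738 -0.628 1.555
vertex 2.012 -0.695 1.531
vertex 2.363 -0.336 1.001
endloop
endfacet
facet normal 0.722 0.680 -0.130
outer loop
vertex 2.738 -0.628 1.555
vertex 2.363 -0.336 1.001
vertex 1.888 0.395 2.189
endloop
endfacet
facet normal -0.898 0.439 0.032
outer loop
vertex -0.913 1.835 1.202
vertex -1.295 1.052 1.239
vertex -1.068 1.462 1.975
endloop
endfacet
facet normal -0.400 0.854 0.332
outer loop
vertex -0.913 1.835 1.202
vertex -1.068 1.462 1.975
vertex -0.311 1.872 1.832
endloop
endfacet
facet normal 0.103 0.982 -0.156
outer loop
vertex -0.913 1.835 1.202
vertex -0.311 1.872 1.832
vertex -0.071 1.716 1.007
endloop
endfacet
facet normal -0.084 0.647 -0.757
outer loop
vertex -0.913 1.835 1.202
vertex -0.071 1.716 1.007
vertex -0.679 1.209 0.641
endloop
endfacet
facet normal -0.702 0.312 -0.641
outer loop
vertex -0.913 1.835 1.202
vertex -0.679 1.209 0.641
vertex -1.295 1.052 1.239
endloop
endfacet
facet normal -0.100 0.488 0.867
outer loop
vertex -0.311 1.872 1.832
vertex -1.068 1.462 1.975
vertex -0.321 1.111 2.259
endloop
endfacet
facet normal -0.906 -0.183 0.382
outer loop
vertex -1.068 1.462 1.975
vertex -1.295 1.052 1.239
vertex -0.929 0.604 1.893
endloop
endfacet
facet normal -0.588 -0.390 -0.708
outer loop
vertex -1.295 1.052 1.239
vertex -0.679 1.209 0.641
vertex -0.689 0.448 1.068
endloop
endfacet
facet normal 0.413 0.153 -0.898
outer loop
vertex -0.679 1.209 0.641
vertex -0.071 1.716 1.007
vertex 0.068 0.858 0.925
endloop
endfacet
facet normal 0.715 0.695 0.076
outer loop
vertex -0.071 1.716 1.007
vertex -0.311 1.872 1.832
vertex 0.295 1.268 1.661
endloop
endfacet
facet normal 0.084 -0.647 0.757
outer loop
vertex -0.087 0.485 1.698
vertex -0.321 1.111 2.259
vertex -0.929 0.604 1.893
endloop
endfacet
facet normal -0.103 -0.982 0.156
outer loop
vertex -0.087 0.485 1.698
vertex -0.929 0.604 1.893
vertex -0.689 0.448 1.068
endloop
endfacet
facet normal 0.400 -0.854 -0.332
outer loop
vertex -0.087 0.485 1.698
vertex -0.689 0.448 1.068
vertex 0.068 0.858 0.925
endloop
endfacet
facet normal 0.898 -0.439 -0.032
outer loop
vertex -0.087 0.485 1.698
vertex 0.068 0.858 0.925
vertex 0.295 1.268 1.661
endloop
endfacet
facet normal 0.702 -0.312 0.641
outer loop
vertex -0.087 0.485 1.698
vertex 0.295 1.268 1.661
vertex -0.321 1.111 2.259
endloop
endfacet
facet normal -0.413 -0.153 0.898
outer loop
vertex -0.929 0.604 1.893
vertex -0.321 1.111 2.259
vertex -1.068 1.462 1.975
endloop
endfacet
facet normal -0.715 -0.695 -0.076
outer loop
vertex -0.689 0.448 1.068
vertex -0.929 0.604 1.893
vertex -1.295 1.052 1.239
endloop
endfacet
facet normal 0.100 -0.488 -0.867
outer loop
vertex 0.068 0.858 0.925
vertex -0.689 0.448 1.068
vertex -0.679 1.209 0.641
endloop
endfacet
facet normal 0.906 0.183 -0.382
outer loop
vertex 0.295 1.268 1.661
vertex 0.068 0.858 0.925
vertex -0.071 1.716 1.007
endloop
endfacet
facet normal 0.588 0.390 0.708
outer loop
vertex -0.321 1.111 2.259
vertex 0.295 1.268 1.661
vertex -0.311 1.872 1.832
endloop
endfacet

endsolid


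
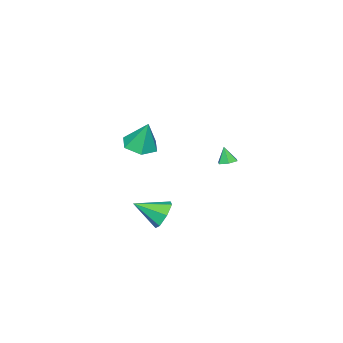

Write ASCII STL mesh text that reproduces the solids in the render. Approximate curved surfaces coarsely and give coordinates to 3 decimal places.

solid 
facet normal -0.017 -0.317 -0.948
outer loop
vertex 3.6 -2.48 2.533
vertex 2.675 -2.196 2.455
vertex 3.392 -1.58 2.236
endloop
endfacet
facet normal 0.887 0.316 0.337
outer loop
vertex 3.6 -2.48 2.533
vertex 3.392 -1.58 2.236
vertex 2.705 -1.644 4.105
endloop
endfacet
facet normal -0.017 -0.317 -0.948
outer loop
vertex 3.392 -1.58 2.236
vertex 2.675 -2.196 2.455
vertex 2.468 -1.296 2.158
endloop
endfacet
facet normal 0.281 0.950 0.136
outer loop
vertex 3.392 -1.58 2.236
vertex 2.468 -1.296 2.158
vertex 2.705 -1.644 4.105
endloop
endfacet
facet normal -0.016 -0.317 -0.948
outer loop
vertex 2.468 -1.296 2.158
vertex 2.675 -2.196 2.455
vertex 1.751 -1.912 2.376
endloop
endfacet
facet normal -0.599 0.772 0.211
outer loop
vertex 2.468 -1.296 2.158
vertex 1.751 -1.912 2.376
vertex 2.705 -1.644 4.105
endloop
endfacet
facet normal -0.017 -0.318 -0.948
outer loop
vertex 1.751 -1.912 2.376
vertex 2.675 -2.196 2.455
vertex 1.959 -2.812 2.674
endloop
endfacet
facet normal -0.872 -0.040 0.487
outer loop
vertex 1.751 -1.912 2.376
vertex 1.959 -2.812 2.674
vertex 2.705 -1.644 4.105
endloop
endfacet
facet normal -0.017 -0.317 -0.948
outer loop
vertex 1.959 -2.812 2.674
vertex 2.675 -2.196 2.455
vertex 2.883 -3.096 2.752
endloop
endfacet
facet normal -0.265 -0.674 0.689
outer loop
vertex 1.959 -2.812 2.674
vertex 2.883 -3.096 2.752
vertex 2.705 -1.644 4.105
endloop
endfacet
facet normal -0.017 -0.317 -0.948
outer loop
vertex 2.883 -3.096 2.752
vertex 2.675 -2.196 2.455
vertex 3.6 -2.48 2.533
endloop
endfacet
facet normal 0.614 -0.497 0.614
outer loop
vertex 2.883 -3.096 2.752
vertex 3.6 -2.48 2.533
vertex 2.705 -1.644 4.105
endloop
endfacet
facet normal 0.101 0.327 -0.939
outer loop
vertex -2.374 -0.251 -0.584
vertex -2.799 -0.593 -0.749
vertex -2.911 -0.062 -0.576
endloop
endfacet
facet normal 0.241 0.654 0.717
outer loop
vertex -2.374 -0.251 -0.584
vertex -2.911 -0.062 -0.576
vertex -2.901 -0.927 0.209
endloop
endfacet
facet normal 0.100 0.327 -0.940
outer loop
vertex -2.911 -0.062 -0.576
vertex -2.799 -0.593 -0.749
vertex -3.336 -0.403 -0.74
endloop
endfacet
facet normal -0.635 0.515 0.576
outer loop
vertex -2.911 -0.062 -0.576
vertex -3.336 -0.403 -0.74
vertex -2.901 -0.927 0.209
endloop
endfacet
facet normal 0.100 0.328 -0.939
outer loop
vertex -3.336 -0.403 -0.74
vertex -2.799 -0.593 -0.749
vertex -3.224 -0.935 -0.914
endloop
endfacet
facet normal -0.922 -0.281 0.267
outer loop
vertex -3.336 -0.403 -0.74
vertex -3.224 -0.935 -0.914
vertex -2.901 -0.927 0.209
endloop
endfacet
facet normal 0.100 0.329 -0.939
outer loop
vertex -3.224 -0.935 -0.914
vertex -2.799 -0.593 -0.749
vertex -2.687 -1.124 -0.923
endloop
endfacet
facet normal -0.329 -0.939 0.101
outer loop
vertex -3.224 -0.935 -0.914
vertex -2.687 -1.124 -0.923
vertex -2.901 -0.927 0.209
endloop
endfacet
facet normal 0.100 0.329 -0.939
outer loop
vertex -2.687 -1.124 -0.923
vertex -2.799 -0.593 -0.749
vertex -2.261 -0.782 -0.758
endloop
endfacet
facet normal 0.548 -0.800 0.243
outer loop
vertex -2.687 -1.124 -0.923
vertex -2.261 -0.782 -0.758
vertex -2.901 -0.927 0.209
endloop
endfacet
facet normal 0.100 0.329 -0.939
outer loop
vertex -2.261 -0.782 -0.758
vertex -2.799 -0.593 -0.749
vertex -2.374 -0.251 -0.584
endloop
endfacet
facet normal 0.834 -0.003 0.552
outer loop
vertex -2.261 -0.782 -0.758
vertex -2.374 -0.251 -0.584
vertex -2.901 -0.927 0.209
endloop
endfacet
facet normal -0.474 0.759 -0.445
outer loop
vertex 1.232 -1.594 -3.254
vertex 0.658 -2.224 -3.717
vertex 0.522 -1.803 -2.854
endloop
endfacet
facet normal 0.434 0.206 0.877
outer loop
vertex 1.232 -1.594 -3.254
vertex 0.522 -1.803 -2.854
vertex 1.502 -3.576 -2.923
endloop
endfacet
facet normal -0.475 0.759 -0.445
outer loop
vertex 0.522 -1.803 -2.854
vertex 0.658 -2.224 -3.717
vertex -0.086 -2.329 -3.103
endloop
endfacet
facet normal -0.243 -0.171 0.955
outer loop
vertex 0.522 -1.803 -2.854
vertex -0.086 -2.329 -3.103
vertex 1.502 -3.576 -2.923
endloop
endfacet
facet normal -0.474 0.760 -0.445
outer loop
vertex -0.086 -2.329 -3.103
vertex 0.658 -2.224 -3.717
vertex -0.134 -2.776 -3.815
endloop
endfacet
facet normal -0.580 -0.672 0.461
outer loop
vertex -0.086 -2.329 -3.103
vertex -0.134 -2.776 -3.815
vertex 1.502 -3.576 -2.923
endloop
endfacet
facet normal -0.474 0.759 -0.446
outer loop
vertex -0.134 -2.776 -3.815
vertex 0.658 -2.224 -3.717
vertex 0.415 -2.808 -4.452
endloop
endfacet
facet normal -0.322 -0.918 -0.232
outer loop
vertex -0.134 -2.776 -3.815
vertex 0.415 -2.808 -4.452
vertex 1.502 -3.576 -2.923
endloop
endfacet
facet normal -0.475 0.759 -0.446
outer loop
vertex 0.415 -2.808 -4.452
vertex 0.658 -2.224 -3.717
vertex 1.146 -2.4 -4.536
endloop
endfacet
facet normal 0.335 -0.725 -0.602
outer loop
vertex 0.415 -2.808 -4.452
vertex 1.146 -2.4 -4.536
vertex 1.502 -3.576 -2.923
endloop
endfacet
facet normal -0.474 0.759 -0.446
outer loop
vertex 1.146 -2.4 -4.536
vertex 0.658 -2.224 -3.717
vertex 1.51 -1.86 -4.003
endloop
endfacet
facet normal 0.897 -0.238 -0.372
outer loop
vertex 1.146 -2.4 -4.536
vertex 1.51 -1.86 -4.003
vertex 1.502 -3.576 -2.923
endloop
endfacet
facet normal -0.474 0.759 -0.446
outer loop
vertex 1.51 -1.86 -4.003
vertex 0.658 -2.224 -3.717
vertex 1.232 -1.594 -3.254
endloop
endfacet
facet normal 0.942 0.176 0.287
outer loop
vertex 1.51 -1.86 -4.003
vertex 1.232 -1.594 -3.254
vertex 1.502 -3.576 -2.923
endloop
endfacet

endsolid


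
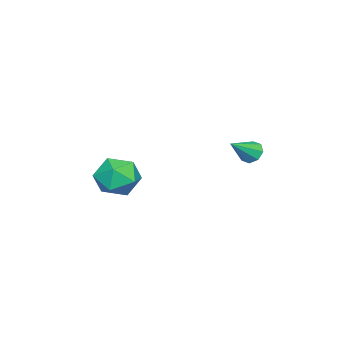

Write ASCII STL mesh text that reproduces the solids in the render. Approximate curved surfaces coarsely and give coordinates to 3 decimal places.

solid 
facet normal -0.739 0.348 -0.577
outer loop
vertex -2.26 1.904 -0.493
vertex -2.678 1.836 0.001
vertex -2.289 2.312 -0.21
endloop
endfacet
facet normal 0.889 0.302 -0.344
outer loop
vertex -2.26 1.904 -0.493
vertex -2.289 2.312 -0.21
vertex -1.502 1.284 0.919
endloop
endfacet
facet normal -0.739 0.348 -0.577
outer loop
vertex -2.289 2.312 -0.21
vertex -2.678 1.836 0.001
vertex -2.545 2.442 0.196
endloop
endfacet
facet normal 0.667 0.720 0.190
outer loop
vertex -2.289 2.312 -0.21
vertex -2.545 2.442 0.196
vertex -1.502 1.284 0.919
endloop
endfacet
facet normal -0.739 0.348 -0.577
outer loop
vertex -2.545 2.442 0.196
vertex -2.678 1.836 0.001
vertex -2.879 2.217 0.488
endloop
endfacet
facet normal 0.207 0.646 0.735
outer loop
vertex -2.545 2.442 0.196
vertex -2.879 2.217 0.488
vertex -1.502 1.284 0.919
endloop
endfacet
facet normal -0.739 0.347 -0.577
outer loop
vertex -2.879 2.217 0.488
vertex -2.678 1.836 0.001
vertex -3.095 1.769 0.495
endloop
endfacet
facet normal -0.221 0.121 0.968
outer loop
vertex -2.879 2.217 0.488
vertex -3.095 1.769 0.495
vertex -1.502 1.284 0.919
endloop
endfacet
facet normal -0.739 0.347 -0.577
outer loop
vertex -3.095 1.769 0.495
vertex -2.678 1.836 0.001
vertex -3.067 1.36 0.213
endloop
endfacet
facet normal -0.367 -0.545 0.754
outer loop
vertex -3.095 1.769 0.495
vertex -3.067 1.36 0.213
vertex -1.502 1.284 0.919
endloop
endfacet
facet normal -0.739 0.347 -0.578
outer loop
vertex -3.067 1.36 0.213
vertex -2.678 1.836 0.001
vertex -2.81 1.231 -0.193
endloop
endfacet
facet normal -0.144 -0.966 0.216
outer loop
vertex -3.067 1.36 0.213
vertex -2.81 1.231 -0.193
vertex -1.502 1.284 0.919
endloop
endfacet
facet normal -0.740 0.346 -0.577
outer loop
vertex -2.81 1.231 -0.193
vertex -2.678 1.836 0.001
vertex -2.476 1.456 -0.486
endloop
endfacet
facet normal 0.314 -0.891 -0.327
outer loop
vertex -2.81 1.231 -0.193
vertex -2.476 1.456 -0.486
vertex -1.502 1.284 0.919
endloop
endfacet
facet normal -0.739 0.347 -0.577
outer loop
vertex -2.476 1.456 -0.486
vertex -2.678 1.836 0.001
vertex -2.26 1.904 -0.493
endloop
endfacet
facet normal 0.743 -0.367 -0.560
outer loop
vertex -2.476 1.456 -0.486
vertex -2.26 1.904 -0.493
vertex -1.502 1.284 0.919
endloop
endfacet
facet normal -0.618 -0.636 0.463
outer loop
vertex -2.138 -4.087 -1.529
vertex -1.487 -5.028 -1.952
vertex -1.203 -4.523 -0.879
endloop
endfacet
facet normal -0.576 -0.018 0.817
outer loop
vertex -2.138 -4.087 -1.529
vertex -1.203 -4.523 -0.879
vertex -1.372 -3.318 -0.972
endloop
endfacet
facet normal -0.778 0.504 0.374
outer loop
vertex -2.138 -4.087 -1.529
vertex -1.372 -3.318 -0.972
vertex -1.761 -3.079 -2.103
endloop
endfacet
facet normal -0.944 0.209 -0.254
outer loop
vertex -2.138 -4.087 -1.529
vertex -1.761 -3.079 -2.103
vertex -1.832 -4.136 -2.709
endloop
endfacet
facet normal -0.846 -0.496 -0.199
outer loop
vertex -2.138 -4.087 -1.529
vertex -1.832 -4.136 -2.709
vertex -1.487 -5.028 -1.952
endloop
endfacet
facet normal 0.108 0.091 0.990
outer loop
vertex -1.372 -3.318 -0.972
vertex -1.203 -4.523 -0.879
vertex -0.248 -3.784 -1.051
endloop
endfacet
facet normal 0.040 -0.908 0.417
outer loop
vertex -1.203 -4.523 -0.879
vertex -1.487 -5.028 -1.952
vertex -0.319 -4.841 -1.657
endloop
endfacet
facet normal -0.329 -0.682 -0.654
outer loop
vertex -1.487 -5.028 -1.952
vertex -1.832 -4.136 -2.709
vertex -0.708 -4.602 -2.788
endloop
endfacet
facet normal -0.488 0.458 -0.742
outer loop
vertex -1.832 -4.136 -2.709
vertex -1.761 -3.079 -2.103
vertex -0.877 -3.397 -2.881
endloop
endfacet
facet normal -0.219 0.937 0.273
outer loop
vertex -1.761 -3.079 -2.103
vertex -1.372 -3.318 -0.972
vertex -0.593 -2.892 -1.808
endloop
endfacet
facet normal 0.944 -0.209 0.254
outer loop
vertex 0.058 -3.833 -2.231
vertex -0.248 -3.784 -1.051
vertex -0.319 -4.841 -1.657
endloop
endfacet
facet normal 0.778 -0.504 -0.374
outer loop
vertex 0.058 -3.833 -2.231
vertex -0.319 -4.841 -1.657
vertex -0.708 -4.602 -2.788
endloop
endfacet
facet normal 0.576 0.018 -0.817
outer loop
vertex 0.058 -3.833 -2.231
vertex -0.708 -4.602 -2.788
vertex -0.877 -3.397 -2.881
endloop
endfacet
facet normal 0.618 0.636 -0.463
outer loop
vertex 0.058 -3.833 -2.231
vertex -0.877 -3.397 -2.881
vertex -0.593 -2.892 -1.808
endloop
endfacet
facet normal 0.846 0.496 0.199
outer loop
vertex 0.058 -3.833 -2.231
vertex -0.593 -2.892 -1.808
vertex -0.248 -3.784 -1.051
endloop
endfacet
facet normal 0.488 -0.458 0.742
outer loop
vertex -0.319 -4.841 -1.657
vertex -0.248 -3.784 -1.051
vertex -1.203 -4.523 -0.879
endloop
endfacet
facet normal 0.219 -0.937 -0.273
outer loop
vertex -0.708 -4.602 -2.788
vertex -0.319 -4.841 -1.657
vertex -1.487 -5.028 -1.952
endloop
endfacet
facet normal -0.108 -0.091 -0.990
outer loop
vertex -0.877 -3.397 -2.881
vertex -0.708 -4.602 -2.788
vertex -1.832 -4.136 -2.709
endloop
endfacet
facet normal -0.040 0.908 -0.417
outer loop
vertex -0.593 -2.892 -1.808
vertex -0.877 -3.397 -2.881
vertex -1.761 -3.079 -2.103
endloop
endfacet
facet normal 0.329 0.682 0.654
outer loop
vertex -0.248 -3.784 -1.051
vertex -0.593 -2.892 -1.808
vertex -1.372 -3.318 -0.972
endloop
endfacet

endsolid


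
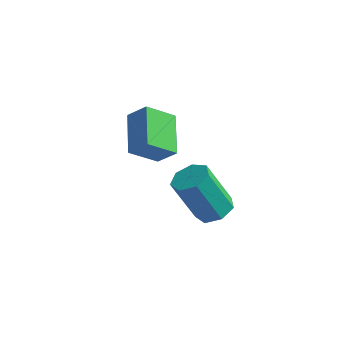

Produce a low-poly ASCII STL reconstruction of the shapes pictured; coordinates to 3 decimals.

solid 
facet normal -0.459 0.794 0.399
outer loop
vertex -0.173 -0.313 0.259
vertex 0.59 -0.24 0.991
vertex 0.577 0.557 -0.61
endloop
endfacet
facet normal -0.720 -0.069 -0.691
outer loop
vertex 1.43 -0.92 -1.351
vertex -0.173 -0.313 0.259
vertex 0.577 0.557 -0.61
endloop
endfacet
facet normal -0.459 0.794 0.399
outer loop
vertex 0.577 0.557 -0.61
vertex 0.59 -0.24 0.991
vertex 1.34 0.63 0.123
endloop
endfacet
facet normal 0.522 0.604 -0.603
outer loop
vertex 1.34 0.63 0.123
vertex 1.43 -0.92 -1.351
vertex 0.577 0.557 -0.61
endloop
endfacet
facet normal -0.521 -0.604 0.603
outer loop
vertex -0.173 -0.313 0.259
vertex 1.443 -1.717 0.25
vertex 0.59 -0.24 0.991
endloop
endfacet
facet normal -0.720 -0.069 -0.691
outer loop
vertex 0.68 -1.79 -0.483
vertex -0.173 -0.313 0.259
vertex 1.43 -0.92 -1.351
endloop
endfacet
facet normal -0.521 -0.604 0.603
outer loop
vertex 0.68 -1.79 -0.483
vertex 1.443 -1.717 0.25
vertex -0.173 -0.313 0.259
endloop
endfacet
facet normal 0.720 0.069 0.691
outer loop
vertex 0.59 -0.24 0.991
vertex 1.443 -1.717 0.25
vertex 1.34 0.63 0.123
endloop
endfacet
facet normal 0.521 0.604 -0.603
outer loop
vertex 2.193 -0.847 -0.619
vertex 1.43 -0.92 -1.351
vertex 1.34 0.63 0.123
endloop
endfacet
facet normal 0.720 0.069 0.690
outer loop
vertex 1.34 0.63 0.123
vertex 1.443 -1.717 0.25
vertex 2.193 -0.847 -0.619
endloop
endfacet
facet normal 0.459 -0.794 -0.399
outer loop
vertex 2.193 -0.847 -0.619
vertex 0.68 -1.79 -0.483
vertex 1.43 -0.92 -1.351
endloop
endfacet
facet normal 0.459 -0.794 -0.399
outer loop
vertex 1.443 -1.717 0.25
vertex 0.68 -1.79 -0.483
vertex 2.193 -0.847 -0.619
endloop
endfacet
facet normal 0.399 0.196 -0.896
outer loop
vertex 3.553 0.174 -4.754
vertex 2.971 0.752 -4.887
vertex 3.718 0.84 -4.535
endloop
endfacet
facet normal 0.888 -0.327 0.325
outer loop
vertex 3.553 0.174 -4.754
vertex 3.718 0.84 -4.535
vertex 2.69 -0.249 -2.82
endloop
endfacet
facet normal 0.888 -0.327 0.324
outer loop
vertex 2.69 -0.249 -2.82
vertex 3.718 0.84 -4.535
vertex 2.855 0.417 -2.6
endloop
endfacet
facet normal -0.400 -0.197 0.895
outer loop
vertex 2.69 -0.249 -2.82
vertex 2.855 0.417 -2.6
vertex 2.109 0.328 -2.953
endloop
endfacet
facet normal 0.399 0.196 -0.896
outer loop
vertex 3.718 0.84 -4.535
vertex 2.971 0.752 -4.887
vertex 3.321 1.439 -4.581
endloop
endfacet
facet normal 0.733 0.519 0.440
outer loop
vertex 3.718 0.84 -4.535
vertex 3.321 1.439 -4.581
vertex 2.855 0.417 -2.6
endloop
endfacet
facet normal 0.732 0.520 0.440
outer loop
vertex 2.855 0.417 -2.6
vertex 3.321 1.439 -4.581
vertex 2.458 1.016 -2.647
endloop
endfacet
facet normal -0.400 -0.195 0.895
outer loop
vertex 2.855 0.417 -2.6
vertex 2.458 1.016 -2.647
vertex 2.109 0.328 -2.953
endloop
endfacet
facet normal 0.400 0.195 -0.895
outer loop
vertex 3.321 1.439 -4.581
vertex 2.971 0.752 -4.887
vertex 2.661 1.521 -4.858
endloop
endfacet
facet normal 0.027 0.974 0.225
outer loop
vertex 3.321 1.439 -4.581
vertex 2.661 1.521 -4.858
vertex 2.458 1.016 -2.647
endloop
endfacet
facet normal 0.027 0.974 0.225
outer loop
vertex 2.458 1.016 -2.647
vertex 2.661 1.521 -4.858
vertex 1.798 1.098 -2.923
endloop
endfacet
facet normal -0.399 -0.196 0.896
outer loop
vertex 2.458 1.016 -2.647
vertex 1.798 1.098 -2.923
vertex 2.109 0.328 -2.953
endloop
endfacet
facet normal 0.400 0.195 -0.895
outer loop
vertex 2.661 1.521 -4.858
vertex 2.971 0.752 -4.887
vertex 2.235 1.023 -5.157
endloop
endfacet
facet normal -0.700 0.695 -0.160
outer loop
vertex 2.661 1.521 -4.858
vertex 2.235 1.023 -5.157
vertex 1.798 1.098 -2.923
endloop
endfacet
facet normal -0.700 0.695 -0.160
outer loop
vertex 1.798 1.098 -2.923
vertex 2.235 1.023 -5.157
vertex 1.372 0.6 -3.222
endloop
endfacet
facet normal -0.399 -0.196 0.896
outer loop
vertex 1.798 1.098 -2.923
vertex 1.372 0.6 -3.222
vertex 2.109 0.328 -2.953
endloop
endfacet
facet normal 0.400 0.195 -0.895
outer loop
vertex 2.235 1.023 -5.157
vertex 2.971 0.752 -4.887
vertex 2.363 0.321 -5.253
endloop
endfacet
facet normal -0.899 -0.106 -0.424
outer loop
vertex 2.235 1.023 -5.157
vertex 2.363 0.321 -5.253
vertex 1.372 0.6 -3.222
endloop
endfacet
facet normal -0.899 -0.107 -0.424
outer loop
vertex 1.372 0.6 -3.222
vertex 2.363 0.321 -5.253
vertex 1.501 -0.102 -3.318
endloop
endfacet
facet normal -0.399 -0.196 0.896
outer loop
vertex 1.372 0.6 -3.222
vertex 1.501 -0.102 -3.318
vertex 2.109 0.328 -2.953
endloop
endfacet
facet normal 0.400 0.197 -0.895
outer loop
vertex 2.363 0.321 -5.253
vertex 2.971 0.752 -4.887
vertex 2.95 -0.057 -5.074
endloop
endfacet
facet normal -0.421 -0.829 -0.369
outer loop
vertex 2.363 0.321 -5.253
vertex 2.95 -0.057 -5.074
vertex 1.501 -0.102 -3.318
endloop
endfacet
facet normal -0.422 -0.828 -0.369
outer loop
vertex 1.501 -0.102 -3.318
vertex 2.95 -0.057 -5.074
vertex 2.087 -0.48 -3.139
endloop
endfacet
facet normal -0.400 -0.195 0.896
outer loop
vertex 1.501 -0.102 -3.318
vertex 2.087 -0.48 -3.139
vertex 2.109 0.328 -2.953
endloop
endfacet
facet normal 0.400 0.197 -0.895
outer loop
vertex 2.95 -0.057 -5.074
vertex 2.971 0.752 -4.887
vertex 3.553 0.174 -4.754
endloop
endfacet
facet normal 0.374 -0.927 -0.036
outer loop
vertex 2.95 -0.057 -5.074
vertex 3.553 0.174 -4.754
vertex 2.087 -0.48 -3.139
endloop
endfacet
facet normal 0.374 -0.927 -0.036
outer loop
vertex 2.087 -0.48 -3.139
vertex 3.553 0.174 -4.754
vertex 2.69 -0.249 -2.82
endloop
endfacet
facet normal -0.399 -0.195 0.896
outer loop
vertex 2.087 -0.48 -3.139
vertex 2.69 -0.249 -2.82
vertex 2.109 0.328 -2.953
endloop
endfacet

endsolid


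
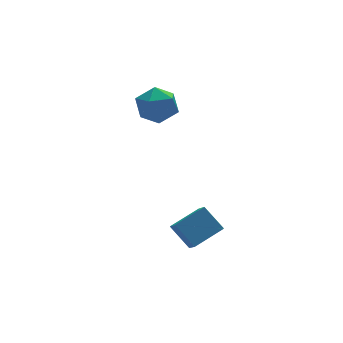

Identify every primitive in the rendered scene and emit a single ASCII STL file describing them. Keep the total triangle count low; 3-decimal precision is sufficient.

solid 
facet normal -0.921 0.279 -0.272
outer loop
vertex -0.642 4.611 2.517
vertex -1.052 3.6 2.869
vertex -1.0 4.483 3.598
endloop
endfacet
facet normal -0.531 0.844 -0.076
outer loop
vertex -0.642 4.611 2.517
vertex -1.0 4.483 3.598
vertex -0.039 5.068 3.378
endloop
endfacet
facet normal 0.047 0.868 -0.494
outer loop
vertex -0.642 4.611 2.517
vertex -0.039 5.068 3.378
vertex 0.502 4.547 2.513
endloop
endfacet
facet normal 0.015 0.319 -0.948
outer loop
vertex -0.642 4.611 2.517
vertex 0.502 4.547 2.513
vertex -0.123 3.64 2.198
endloop
endfacet
facet normal -0.584 -0.046 -0.811
outer loop
vertex -0.642 4.611 2.517
vertex -0.123 3.64 2.198
vertex -1.052 3.6 2.869
endloop
endfacet
facet normal -0.314 0.740 0.596
outer loop
vertex -0.039 5.068 3.378
vertex -1.0 4.483 3.598
vertex -0.077 4.34 4.262
endloop
endfacet
facet normal -0.944 -0.175 0.279
outer loop
vertex -1.0 4.483 3.598
vertex -1.052 3.6 2.869
vertex -0.702 3.433 3.947
endloop
endfacet
facet normal -0.398 -0.700 -0.593
outer loop
vertex -1.052 3.6 2.869
vertex -0.123 3.64 2.198
vertex -0.161 2.912 3.082
endloop
endfacet
facet normal 0.569 -0.109 -0.815
outer loop
vertex -0.123 3.64 2.198
vertex 0.502 4.547 2.513
vertex 0.8 3.497 2.862
endloop
endfacet
facet normal 0.621 0.779 -0.081
outer loop
vertex 0.502 4.547 2.513
vertex -0.039 5.068 3.378
vertex 0.852 4.38 3.591
endloop
endfacet
facet normal -0.015 -0.319 0.948
outer loop
vertex 0.442 3.369 3.943
vertex -0.077 4.34 4.262
vertex -0.702 3.433 3.947
endloop
endfacet
facet normal -0.047 -0.868 0.494
outer loop
vertex 0.442 3.369 3.943
vertex -0.702 3.433 3.947
vertex -0.161 2.912 3.082
endloop
endfacet
facet normal 0.531 -0.844 0.076
outer loop
vertex 0.442 3.369 3.943
vertex -0.161 2.912 3.082
vertex 0.8 3.497 2.862
endloop
endfacet
facet normal 0.921 -0.279 0.272
outer loop
vertex 0.442 3.369 3.943
vertex 0.8 3.497 2.862
vertex 0.852 4.38 3.591
endloop
endfacet
facet normal 0.584 0.046 0.811
outer loop
vertex 0.442 3.369 3.943
vertex 0.852 4.38 3.591
vertex -0.077 4.34 4.262
endloop
endfacet
facet normal -0.569 0.109 0.815
outer loop
vertex -0.702 3.433 3.947
vertex -0.077 4.34 4.262
vertex -1.0 4.483 3.598
endloop
endfacet
facet normal -0.621 -0.779 0.081
outer loop
vertex -0.161 2.912 3.082
vertex -0.702 3.433 3.947
vertex -1.052 3.6 2.869
endloop
endfacet
facet normal 0.314 -0.740 -0.596
outer loop
vertex 0.8 3.497 2.862
vertex -0.161 2.912 3.082
vertex -0.123 3.64 2.198
endloop
endfacet
facet normal 0.944 0.175 -0.279
outer loop
vertex 0.852 4.38 3.591
vertex 0.8 3.497 2.862
vertex 0.502 4.547 2.513
endloop
endfacet
facet normal 0.398 0.700 0.593
outer loop
vertex -0.077 4.34 4.262
vertex 0.852 4.38 3.591
vertex -0.039 5.068 3.378
endloop
endfacet
facet normal -0.405 0.621 0.671
outer loop
vertex -1.275 -1.71 -0.944
vertex 0.245 -1.37 -0.341
vertex -1.161 -0.718 -1.792
endloop
endfacet
facet normal -0.910 -0.204 -0.361
outer loop
vertex -0.565 -1.63 -2.779
vertex -1.275 -1.71 -0.944
vertex -1.161 -0.718 -1.792
endloop
endfacet
facet normal -0.405 0.621 0.671
outer loop
vertex -1.161 -0.718 -1.792
vertex 0.245 -1.37 -0.341
vertex 0.359 -0.378 -1.189
endloop
endfacet
facet normal 0.087 0.757 -0.647
outer loop
vertex 0.359 -0.378 -1.189
vertex -0.565 -1.63 -2.779
vertex -1.161 -0.718 -1.792
endloop
endfacet
facet normal -0.087 -0.757 0.647
outer loop
vertex -1.275 -1.71 -0.944
vertex 0.841 -2.282 -1.328
vertex 0.245 -1.37 -0.341
endloop
endfacet
facet normal -0.910 -0.204 -0.361
outer loop
vertex -0.679 -2.622 -1.931
vertex -1.275 -1.71 -0.944
vertex -0.565 -1.63 -2.779
endloop
endfacet
facet normal -0.087 -0.757 0.647
outer loop
vertex -0.679 -2.622 -1.931
vertex 0.841 -2.282 -1.328
vertex -1.275 -1.71 -0.944
endloop
endfacet
facet normal 0.910 0.204 0.361
outer loop
vertex 0.245 -1.37 -0.341
vertex 0.841 -2.282 -1.328
vertex 0.359 -0.378 -1.189
endloop
endfacet
facet normal 0.087 0.757 -0.647
outer loop
vertex 0.955 -1.29 -2.176
vertex -0.565 -1.63 -2.779
vertex 0.359 -0.378 -1.189
endloop
endfacet
facet normal 0.910 0.204 0.361
outer loop
vertex 0.359 -0.378 -1.189
vertex 0.841 -2.282 -1.328
vertex 0.955 -1.29 -2.176
endloop
endfacet
facet normal 0.405 -0.621 -0.671
outer loop
vertex 0.955 -1.29 -2.176
vertex -0.679 -2.622 -1.931
vertex -0.565 -1.63 -2.779
endloop
endfacet
facet normal 0.405 -0.621 -0.671
outer loop
vertex 0.841 -2.282 -1.328
vertex -0.679 -2.622 -1.931
vertex 0.955 -1.29 -2.176
endloop
endfacet

endsolid
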